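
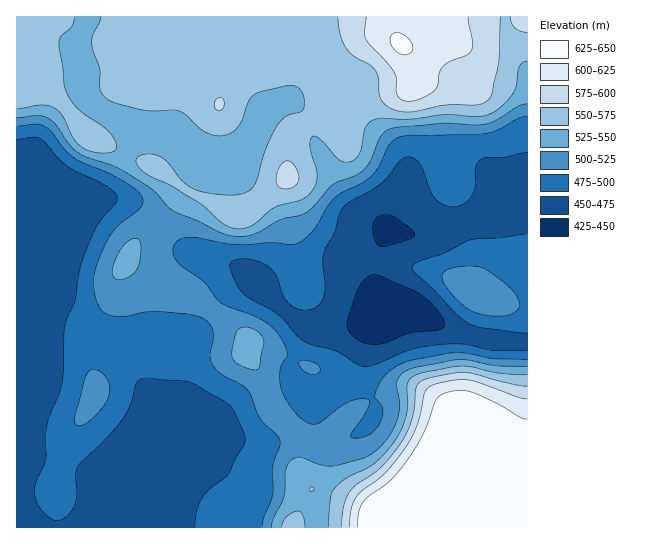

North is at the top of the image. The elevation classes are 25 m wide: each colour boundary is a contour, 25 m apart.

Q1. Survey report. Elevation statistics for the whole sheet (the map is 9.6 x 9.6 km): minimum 435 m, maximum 645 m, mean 520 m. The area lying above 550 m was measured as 28.1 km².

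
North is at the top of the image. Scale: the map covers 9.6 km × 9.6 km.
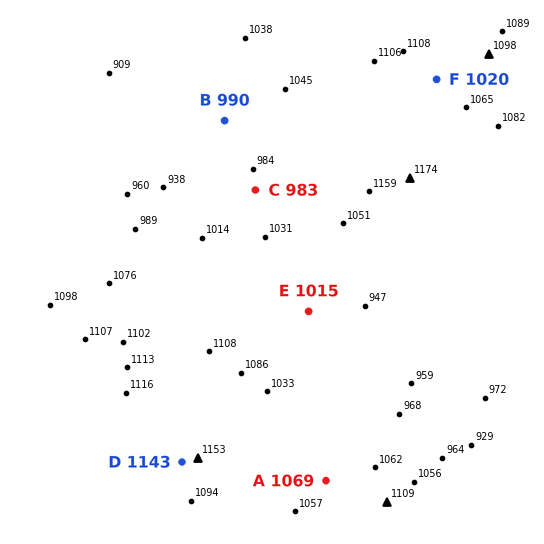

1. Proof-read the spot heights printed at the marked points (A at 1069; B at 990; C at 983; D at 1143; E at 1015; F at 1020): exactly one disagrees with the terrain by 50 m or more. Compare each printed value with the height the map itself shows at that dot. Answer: F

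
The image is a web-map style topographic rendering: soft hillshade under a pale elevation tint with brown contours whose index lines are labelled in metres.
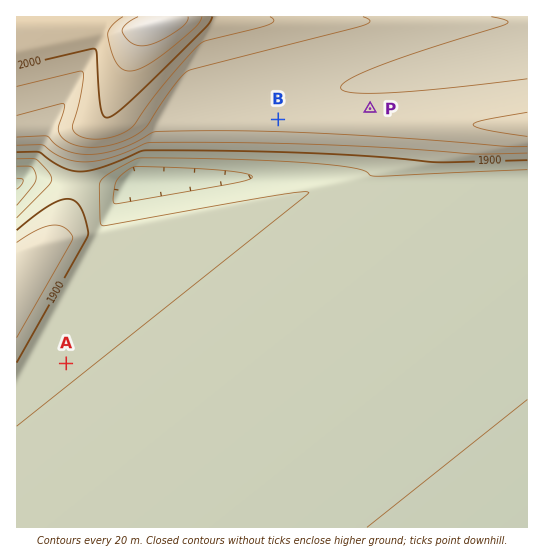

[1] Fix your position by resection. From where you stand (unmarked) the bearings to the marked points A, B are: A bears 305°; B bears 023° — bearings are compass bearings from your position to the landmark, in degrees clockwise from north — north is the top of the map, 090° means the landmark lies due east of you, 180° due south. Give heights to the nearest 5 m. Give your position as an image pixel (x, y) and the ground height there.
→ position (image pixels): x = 150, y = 422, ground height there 1875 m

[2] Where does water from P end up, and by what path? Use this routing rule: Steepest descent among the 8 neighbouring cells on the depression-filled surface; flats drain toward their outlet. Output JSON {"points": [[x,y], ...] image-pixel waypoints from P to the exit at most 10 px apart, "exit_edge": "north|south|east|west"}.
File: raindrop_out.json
{"points": [[370, 109], [370, 98], [370, 87], [379, 81], [390, 78], [401, 75], [411, 74], [422, 71], [433, 69], [443, 67], [454, 65], [465, 62], [475, 61], [486, 58], [497, 55], [507, 54], [518, 51], [527, 50]], "exit_edge": "east"}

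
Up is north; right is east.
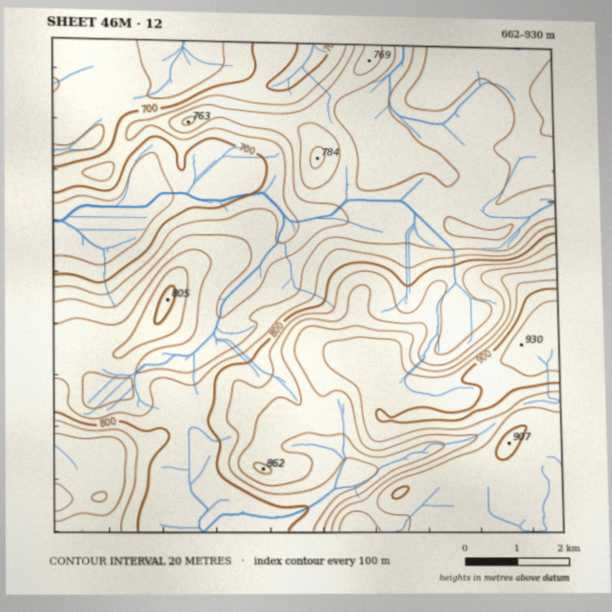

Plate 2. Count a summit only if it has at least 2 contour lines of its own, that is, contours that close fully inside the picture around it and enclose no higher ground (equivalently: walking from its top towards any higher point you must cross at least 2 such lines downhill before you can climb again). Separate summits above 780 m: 2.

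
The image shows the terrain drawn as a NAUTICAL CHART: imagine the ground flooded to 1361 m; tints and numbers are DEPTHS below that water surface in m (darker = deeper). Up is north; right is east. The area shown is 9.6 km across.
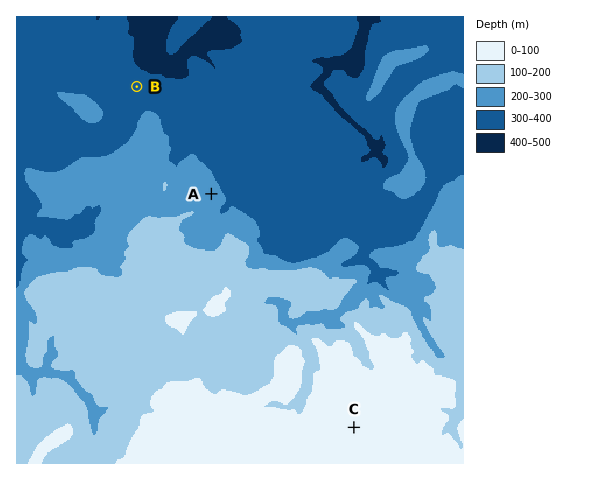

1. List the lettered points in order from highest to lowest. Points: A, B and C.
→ C A B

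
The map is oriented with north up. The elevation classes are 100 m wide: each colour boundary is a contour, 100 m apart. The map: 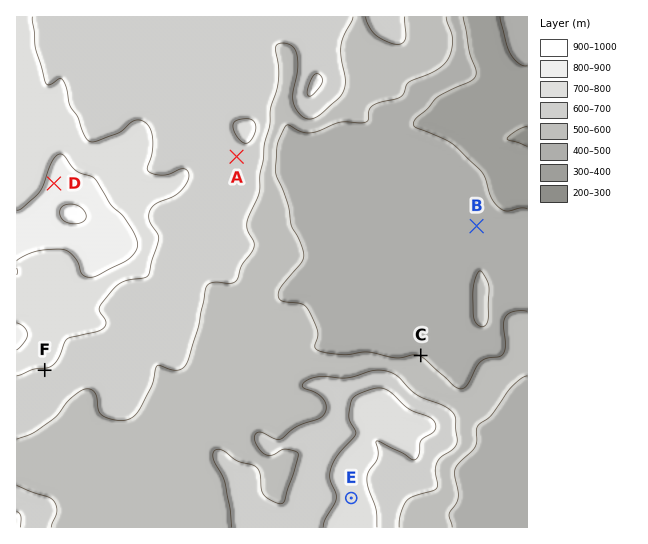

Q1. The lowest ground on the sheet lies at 290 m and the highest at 910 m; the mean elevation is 580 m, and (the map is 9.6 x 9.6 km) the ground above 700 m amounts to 14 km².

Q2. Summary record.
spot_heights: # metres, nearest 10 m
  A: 670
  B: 450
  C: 500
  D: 850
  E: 750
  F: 700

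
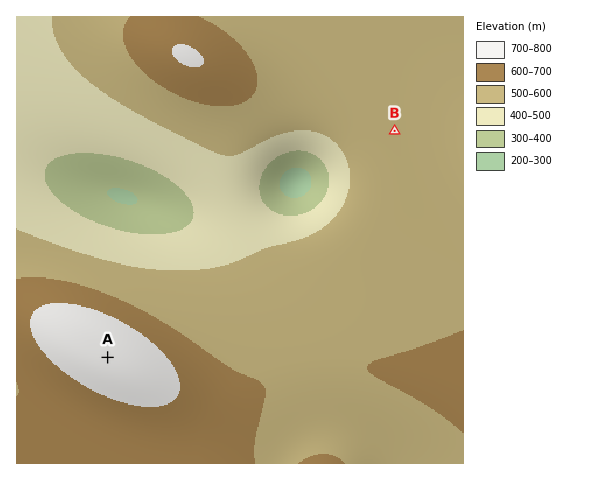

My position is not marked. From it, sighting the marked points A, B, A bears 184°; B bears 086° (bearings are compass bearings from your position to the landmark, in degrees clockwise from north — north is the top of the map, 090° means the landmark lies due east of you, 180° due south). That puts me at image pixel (122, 150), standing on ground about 420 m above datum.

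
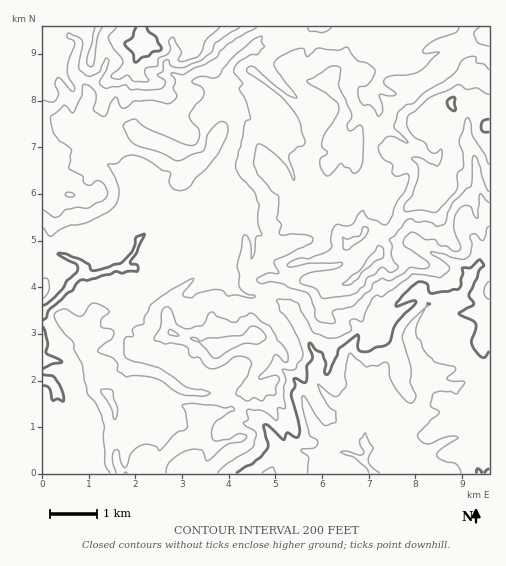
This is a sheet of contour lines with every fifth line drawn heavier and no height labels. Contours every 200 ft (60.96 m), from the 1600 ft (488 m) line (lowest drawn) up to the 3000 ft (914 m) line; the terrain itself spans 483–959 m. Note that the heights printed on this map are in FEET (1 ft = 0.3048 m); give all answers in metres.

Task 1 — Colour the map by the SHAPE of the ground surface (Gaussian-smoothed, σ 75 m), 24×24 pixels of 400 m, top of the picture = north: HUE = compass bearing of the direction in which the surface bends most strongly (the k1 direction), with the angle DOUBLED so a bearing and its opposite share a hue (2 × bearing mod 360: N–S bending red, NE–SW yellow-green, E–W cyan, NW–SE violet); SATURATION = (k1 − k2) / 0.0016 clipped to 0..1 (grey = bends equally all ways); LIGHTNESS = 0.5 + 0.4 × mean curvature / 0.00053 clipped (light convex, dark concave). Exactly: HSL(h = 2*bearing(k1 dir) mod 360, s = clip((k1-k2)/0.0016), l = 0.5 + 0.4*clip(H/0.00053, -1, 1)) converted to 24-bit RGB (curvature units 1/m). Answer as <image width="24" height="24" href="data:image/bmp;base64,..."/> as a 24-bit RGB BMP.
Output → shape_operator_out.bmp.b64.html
<image width="24" height="24" href="data:image/bmp;base64,Qk32BgAAAAAAADYAAAAoAAAAGAAAABgAAAABABgAAAAAAMAGAAATCwAAEwsAAAAAAAAAAAAAb6yYe2O3fIWzUxLdaqzHo3G603ZuOVtMtntgoGI6Y2QqZX80Hkxr5PLXXTWEUnyLh7l1jzSjc7vRYGi/hGanmWFpRXd2ntWooWxsgWePY1h4SttDV5ydua2Kd0HD5KXrVMyetIfX6s3reNDTHhSB59AJXbvwRCJbYsVTTjeDdmg5dlQzurc6JZ5EU8WIoGFOpWike5GdZVR2z7NEaI1aZH5ZTGNfeFBA5rV8GEkkhNUSiQZGzU8Sv/bILQQvetd6RJh2SGKjssLQUHW7p4fA1praYqy1Xp9ce9Fkijxka0hgnd50bI6vkFJtVm92cMjr0eX64X777UeDdyFXZOp1St1bOQC7PMhyx266OnZ2d1AsupMlE2pqisNoj1ubmJ5+nwA1mMpfZ07F2PPjbCisqb/cadzcPiUNTE4RPlol2ZPl1Mn06PbVIwgrAPxd4Ys7NKWZf0eGgEeL0vDOFzJpuZZFZH4+poJvgJL9nCuXqdGDZJJIZk0qU0AYdSccaMtvgSQ9V6AaDykX678vslAAyP4HAg0x8PLILBs/nXdFOYp7zd+eTiVpaJxRmFttoaNVyzcCRK+fldJReHVAo0zJqm3Km6RBSicfW4rJ89juKzqdetBQXpnq2/DeKAFO6ex8EwUu1OGkRLh/JBrDlGOYi5uHYFaDvcaIDhHqc17LqdzNcGuzPWiKVFe0/M73tt//dY/ndbido2jf2OjzNyi/6BhSiBNjzr6OCnHHked/3sejCxQoaq9jl7V+NEKAzYNkD97ui9SotGRucmOpRoGLTkp85fzPJhk3lnZVgbJ0QHpvzZs2llpHNwgy0ZWNtuFnk0QoQplhkrY34GHkCLO4jnbka2Hd286OAKRGCZs0v8KZh2Vpk2p9QH19t8VCi0hkS5ZamW5XhlwvVTESZjojSScgX4Uq4IWHxdCCImRSpqc8HX4SgwJJQFoDBDwe37aW1Ke1B6mqdHgXpbYhrFWbkEGFaYhcnW5zk5dpg2FeTGiZs6b0yUj4ONf9o+P8gI7e+NP13lSu3DBKXjCAGXhHtuvMGFNzS9xEmIsgiA8mTY23wILIH4VkrKBpe4h4bH1tlpJ5Z2x8nJt6M1JtVN/Z5NH6hEzq7A1pH1IO+J3Cmfrxtqj/gZz/bgAVy/k8CEw7hWi5Zpind5V+e4lyqmFYLZJ+poeneYOJk4uGcXKDdJp7Rk17r1QtN1QVKjEVqzu46dX2SdmD9VZEHygLXhMku/XYb4zfVBGIwY80PWFFboVBVHlReoOaR0yTQIYypGt9k4eXk21/Z496ZEKDtXibocujbJm8LsRaYCgt4eWJ7w7e8w6cX4pKqPGCGQwnU+XgpaLkn3vYr7XpdsuyVIGNbV6Gn2+HX4o8OmgypJ55gGGPbEhZa3lFstd1hkZOYpxcR3d2vbBWJENU/M362Nf09sLFDSsvzEcTVaNrjcaWT0Wo2qi/akeAb2B4eW6YxqWxZIqbQ4FYaChBdk9hqOWjQg+erbNzl59ObI5COT+OqU9PDCcd6M6Gynt9zoPpgADPk7WFW4ZMW25DgzkiZWdMaHiEfqabbXyfyZW6UnWNRkrEjofQ0/jhYw+2kXHG15y2r898FTJumGtNNYHNjvGMyj5rydiYOgCfmraFlXWxoFfFr7TgcpPJZoOjfFpRgHs+P5JQu5NyLEpgp++kaBI2R5RRcCcowq904Oq3AA1s3erutQAqqVwFMshfuQxU7qkgpbJXaD0qZlAjcp8fXzsvhUBdacl1itHESFOKy6qgLkh6qE8lX7phTC1Vidaq14CXJ9YfRg6zghxC13bcr9+6kUtpEgegzenWr50sR88mGBqJ3HlTzFE0I2EzyclAV3dJXnRjYI9WVzphkdeOdShbb8SdjFU4QnAsse2PdziCLnKEcMvR9cXrv5zYK4TTXsd3wLTtkN73DgQv835RmWYZYbp7sfXUL2KagFmiak90Y06WkEQZVujNkCo5ZYWyreixezc8L2FJoFRII4wnGHkf0luO7ovfVMDDm0BBeACb/umTBpH/7qv7n/theAgAs0gAECsIMIVFKh/bzvn9lBSau+XTYmq41LCoaGDGkY7IOaqrTJiTs1SYP205wJBKSKWKg4a1AhW0/u/NFQUuuc1N89jZF2b//Jn/19z0LIp9CS8TY18YMMt04K6fNXquvXCypUxFfn9WfVFtiE2SR7ZaPa1OhrAtZiwNdphedCxXu+o+FmiqQLC+28+IuSlsHcfL7q+1oXveb4fdELOzvkEogooSsGcOC34Zxr1Tgkd2g2tvYXpjXoNWi6VPeDqV5rHV"/>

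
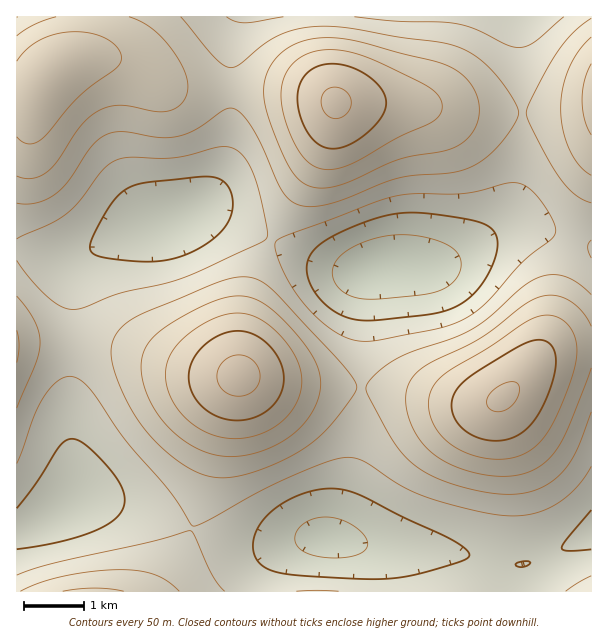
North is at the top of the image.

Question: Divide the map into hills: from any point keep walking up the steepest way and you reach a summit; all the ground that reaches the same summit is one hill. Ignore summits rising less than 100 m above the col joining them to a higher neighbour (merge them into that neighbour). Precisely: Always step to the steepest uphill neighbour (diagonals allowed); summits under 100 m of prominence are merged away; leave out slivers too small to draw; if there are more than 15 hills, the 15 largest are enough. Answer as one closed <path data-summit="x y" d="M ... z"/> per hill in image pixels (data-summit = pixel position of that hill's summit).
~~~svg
<path data-summit="239 375" d="M213 212l-21 0-16 6-26 5-24 9-39 21-19 6-17-1-27-8-8 1 0 277 7 1 9-3 45-26 27 0 33 8 63 24 42 12 33 0 28-4-22 10-17 16-6 12-1 14 334 0 0-58-46 24-24 7-18-1-56-12-63-4-53-9 5-8 7-24 13-60 6-69 4-88 2-14 5-6-25 1-27-7-34-16-57-30z"/><path data-summit="503 398" d="M534 228l-21 0-10 2-65 35-51 1-13 4-4 3-4 17-4 88-6 69-13 60-11 33 52 8 63 4 56 12 18 1 24-7 43-22 4-3 0-287-29-11z"/><path data-summit="336 102" d="M518 16l-279 0-5 14-4 24 0 75-6 36-13 29-14 14-10 5 26-1 9 4 84 42 42 13 18 0 21-5 42 0 26-8 42-30 9-12 8-16 6-33 3-44-1-61z"/><path data-summit="48 75" d="M237 16l-221 1 1 233 45 9 13-1 62-30 46-12 14-8 14-14 11-20 7-31 1-89z"/><path data-summit="92 591" d="M104 500l-27 0-45 26-16 4 1 62 238 0 3-14 6-12 17-16 23-10-7 0-22 4-33 0-42-12-63-24z"/><path data-summit="591 95" d="M591 16l-73 1 5 106-6 65-11 28-29 28 30-15 27-1 58 17z"/>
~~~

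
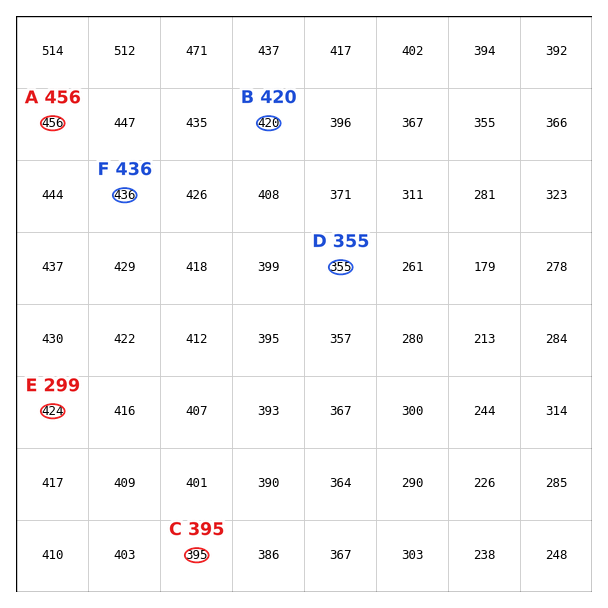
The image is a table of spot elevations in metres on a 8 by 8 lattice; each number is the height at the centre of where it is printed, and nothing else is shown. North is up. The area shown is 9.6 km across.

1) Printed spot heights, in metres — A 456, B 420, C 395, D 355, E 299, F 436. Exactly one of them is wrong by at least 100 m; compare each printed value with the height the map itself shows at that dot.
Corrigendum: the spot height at E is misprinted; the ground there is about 424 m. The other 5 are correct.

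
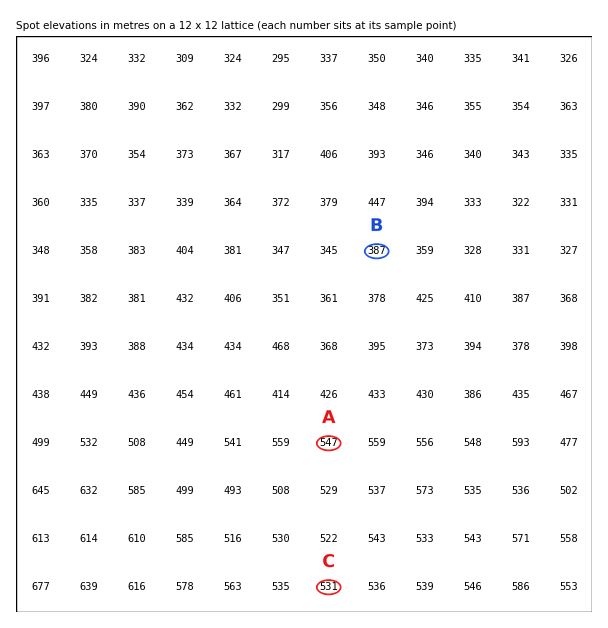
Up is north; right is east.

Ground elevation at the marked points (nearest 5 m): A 545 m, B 385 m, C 530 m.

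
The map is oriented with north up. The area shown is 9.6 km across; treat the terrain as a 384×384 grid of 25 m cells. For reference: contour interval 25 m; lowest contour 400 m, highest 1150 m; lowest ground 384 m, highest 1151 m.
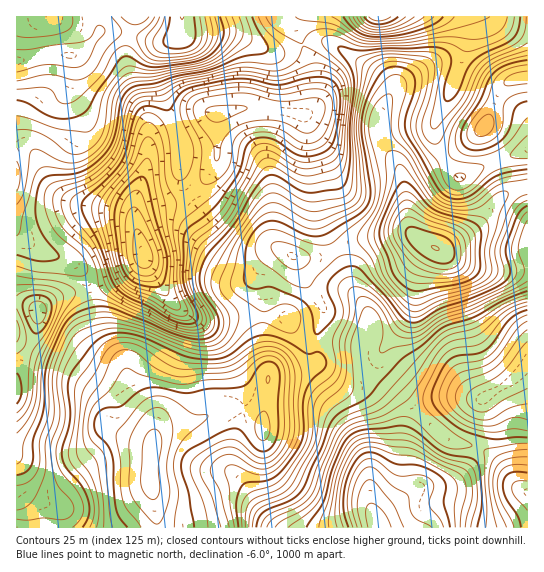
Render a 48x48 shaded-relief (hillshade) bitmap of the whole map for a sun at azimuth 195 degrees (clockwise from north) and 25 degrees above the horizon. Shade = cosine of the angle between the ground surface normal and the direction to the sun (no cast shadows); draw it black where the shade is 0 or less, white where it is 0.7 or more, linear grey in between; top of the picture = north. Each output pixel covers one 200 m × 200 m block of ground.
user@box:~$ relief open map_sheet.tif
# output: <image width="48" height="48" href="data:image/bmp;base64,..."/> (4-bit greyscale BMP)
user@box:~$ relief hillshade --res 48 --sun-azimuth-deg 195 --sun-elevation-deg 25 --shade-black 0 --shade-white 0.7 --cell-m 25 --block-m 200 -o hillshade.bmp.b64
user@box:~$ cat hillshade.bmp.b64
<image width="48" height="48" href="data:image/bmp;base64,Qk32BAAAAAAAAHYAAAAoAAAAMAAAADAAAAABAAQAAAAAAIAEAAATCwAAEwsAABAAAAAAAAAAAAAAABEREQAiIiIAMzMzAERERABVVVUAZmZmAHd3dwCIiIgAmZmZAKqqqgC7u7sAzMzMAN3d3QDu7u4A////AGd4iImru6qZiId3m8y7qHZ5qqq7upmru3iImZqru6qZiId4rMzLqHeKqqqrqZmru4iZqruqu6mZiHeKvdzLqHiau6maqZq7uoiaq8uqqqmIh3iazMu6mImau6qZqqq7qXiavMuqqpiHd3ibzMupmJmru7u7u7uph4iazLqqqZiIiZms3cuqmZq8zLzN3cuXZpmqu7u6qZmZqrvN3LuqqarMzMzu7cqGZpqqmru6qZmaq7zMy6qqmavd3M3ty6l2VYmZmau5mZiZqrvLupmZmbze3d3bl2ZmZYiJmaqZiIiJmqq6mYiIir3t3MyoZURWdniZqpmIiIiImZmpmId4mrzcy7qGVVZnd4iaqpiIiHd3iImZmYd4mru7u6mHZ3iHd5mrupiIiHZnd4iImYiJq6qqqqmYiZmYiKqqqYiJiHZmZmZ4mYiKu6mZqqqpmrupmKqZmIiZiHZmVVVniHeJqpiaqqqqq7y6mamIiIiIh3ZlRERmZlZ4mIiaqqqqu8y7qamIiIiHZlVDM0VmVEV4mHiZqru7vMy6qZh3iIdlRDIRE1d3ZUaJmImZm8zLzMu6qnd3d3ZUMhAAFHiId2eJmZmZrN3M3cu6q2eIdmVDIQACabqpmImaqpmavd3d7tzLzHmphmVCERFIzdy6qqq6mYis3d3d7u3d3azLqHZCESSM7ty7qru6mIm97tzd7u7u7s3cuphSEjas3Lqqqru6mZrO7dze7u7d3c3cy6hTNFirupmaqruqqqvN3Mze7cu6qsy7qoZEVomqmYiZq7uqqrvMzMzdy6mIiLqpmGVFeKu6mIiZqqmIiau8zMzLqYd3d6mYdlVWibzKh3eJmYdmeJq7zMuYd3iIiJmHZlVniry5h2Z3iHZVZ4iau6h1VWeZmZiHZmZnmrupd2Znd2ZWZmd4mYZDM1eJmZmHd4iIm7uph3d3dmZmZmZ3iHUyIkaJq6mImZmaq7upiHd3d2ZmZmaIh2UyI0aJq5mau7u7u7u6mId3d2ZmZniamGVDRFZnmomr3dzLu6q6mId3d2VWZ4m7qHVFaHZlZ4m83dzLu6qqmIiIh1VVZoq7qXVXmql2VYm7zMy7qqqqmJmZhlRVVoq7qGVXq8yodpq7u7u6maqpiJmYdVVVZ5u7l1Roq8zLqaq7uqqpiauod4iHZVVneJu6l2Vomry7qru7u6mYiruod4h2VVZ4iZqqmHeIiJmpmru7u6mImsuoeJmHd3iZmZmZmImYh3iJmru6qqmIrNypmqqpqqqqqqmIiZmZh3eJqruqqqqave27zczMzdzLvLqIiZmZiHiau7u6qqqrzu7e/+7u7u3d3cuYiIiJmYiJq7u7u7qrzv//////7t3N3duYd2d4mYd3eKqruqqqzf////7t3Lu7zdqGVEVniYZURYiZmZmrzN3u7czMupmazKdDISNGeHZURXd3eImquqq7uqqqmHeJqWMQABI0Z3dlZ4h3iJmZiIiZmIiIdneIdUIAASNEZ3d3iJiIiZmHdniZh3d3ZniHZEIQEjRFZ4iImQ=="/>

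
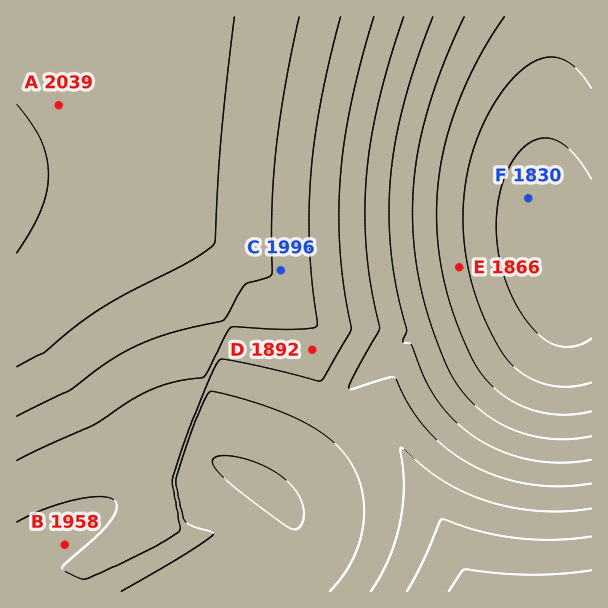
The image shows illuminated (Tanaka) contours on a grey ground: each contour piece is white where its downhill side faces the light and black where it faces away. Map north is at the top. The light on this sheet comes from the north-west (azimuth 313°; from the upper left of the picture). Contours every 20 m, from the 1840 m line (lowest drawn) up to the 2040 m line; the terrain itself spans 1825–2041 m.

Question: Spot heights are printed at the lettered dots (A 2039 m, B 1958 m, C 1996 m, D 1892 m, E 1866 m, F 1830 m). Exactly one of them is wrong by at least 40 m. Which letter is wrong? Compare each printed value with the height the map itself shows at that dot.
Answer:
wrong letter D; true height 1972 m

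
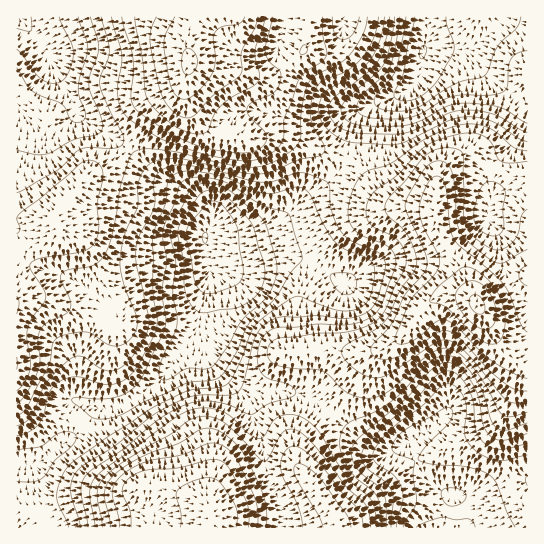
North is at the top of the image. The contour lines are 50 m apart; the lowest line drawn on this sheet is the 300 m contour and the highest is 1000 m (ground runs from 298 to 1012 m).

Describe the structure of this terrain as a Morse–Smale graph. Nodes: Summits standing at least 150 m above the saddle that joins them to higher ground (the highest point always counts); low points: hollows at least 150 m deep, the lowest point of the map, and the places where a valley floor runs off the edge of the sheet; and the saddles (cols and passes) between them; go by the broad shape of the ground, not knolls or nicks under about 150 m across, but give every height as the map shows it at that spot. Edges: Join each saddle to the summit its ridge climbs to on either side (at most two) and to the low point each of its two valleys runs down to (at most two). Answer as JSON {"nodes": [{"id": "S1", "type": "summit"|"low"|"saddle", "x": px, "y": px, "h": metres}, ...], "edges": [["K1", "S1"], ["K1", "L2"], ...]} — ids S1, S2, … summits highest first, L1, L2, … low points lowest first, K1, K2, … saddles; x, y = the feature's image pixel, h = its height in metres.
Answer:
{"nodes": [
{"id": "S1", "type": "summit", "x": 477, "y": 305, "h": 1012},
{"id": "S2", "type": "summit", "x": 190, "y": 63, "h": 1008},
{"id": "S3", "type": "summit", "x": 211, "y": 517, "h": 988},
{"id": "L1", "type": "low", "x": 423, "y": 51, "h": 298},
{"id": "L2", "type": "low", "x": 205, "y": 238, "h": 299},
{"id": "L3", "type": "low", "x": 431, "y": 527, "h": 388},
{"id": "L4", "type": "low", "x": 17, "y": 17, "h": 484},
{"id": "K1", "type": "saddle", "x": 194, "y": 21, "h": 983},
{"id": "K2", "type": "saddle", "x": 127, "y": 149, "h": 703},
{"id": "K3", "type": "saddle", "x": 327, "y": 410, "h": 669},
{"id": "K4", "type": "saddle", "x": 347, "y": 158, "h": 625},
{"id": "K5", "type": "saddle", "x": 83, "y": 425, "h": 505}],
"edges": [["K1", "S2"], ["K1", "L1"], ["K1", "L4"], ["K2", "S2"], ["K2", "L2"], ["K2", "L4"], ["K3", "S1"], ["K3", "S3"], ["K3", "L2"], ["K3", "L3"], ["K4", "S1"], ["K4", "S2"], ["K4", "L1"], ["K4", "L2"], ["K5", "S2"], ["K5", "S3"], ["K5", "L2"]]}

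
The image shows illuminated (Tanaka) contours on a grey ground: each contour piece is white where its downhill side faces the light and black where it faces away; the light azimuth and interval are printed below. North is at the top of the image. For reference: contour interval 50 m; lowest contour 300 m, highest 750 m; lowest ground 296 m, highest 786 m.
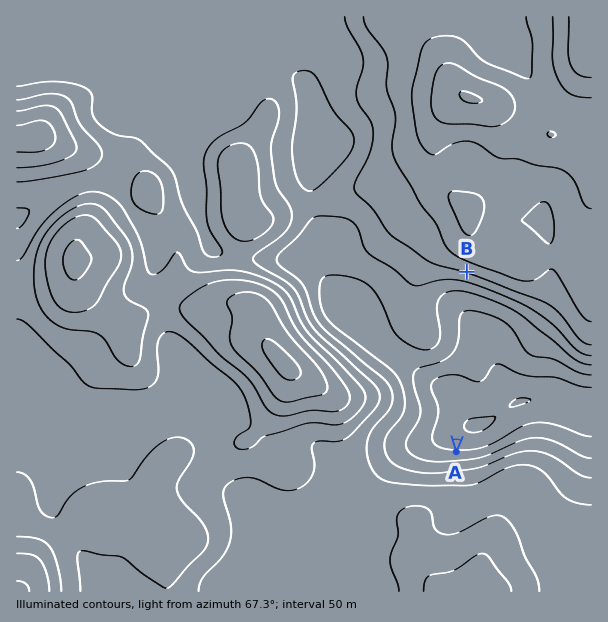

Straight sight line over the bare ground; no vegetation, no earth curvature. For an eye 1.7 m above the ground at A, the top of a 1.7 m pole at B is visible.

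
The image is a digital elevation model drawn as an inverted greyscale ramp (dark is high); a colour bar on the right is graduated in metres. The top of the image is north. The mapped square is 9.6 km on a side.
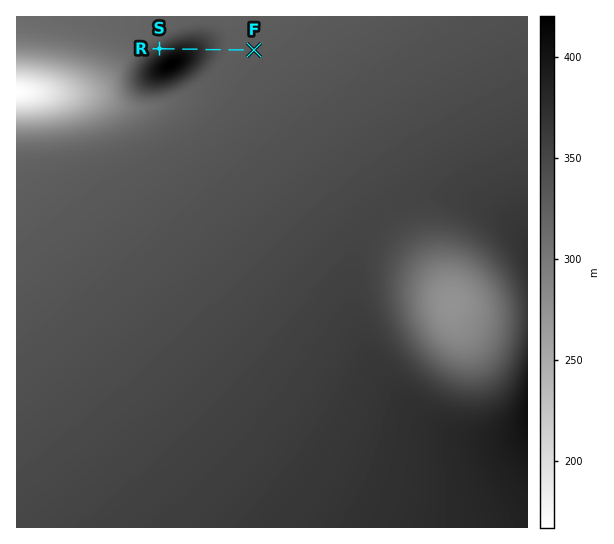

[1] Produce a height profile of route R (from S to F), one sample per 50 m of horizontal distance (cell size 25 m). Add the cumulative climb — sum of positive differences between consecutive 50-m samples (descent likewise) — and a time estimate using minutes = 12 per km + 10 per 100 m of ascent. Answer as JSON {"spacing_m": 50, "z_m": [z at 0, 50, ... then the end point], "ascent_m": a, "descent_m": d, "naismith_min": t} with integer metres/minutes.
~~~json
{"spacing_m": 50, "z_m": [358, 365, 371, 377, 382, 387, 390, 393, 395, 395, 394, 393, 390, 386, 382, 377, 371, 365, 359, 353, 347, 342, 337, 334, 331, 329, 328, 328, 328, 328, 328, 328, 329, 329, 329, 329, 329], "ascent_m": 38, "descent_m": 67, "naismith_min": 25}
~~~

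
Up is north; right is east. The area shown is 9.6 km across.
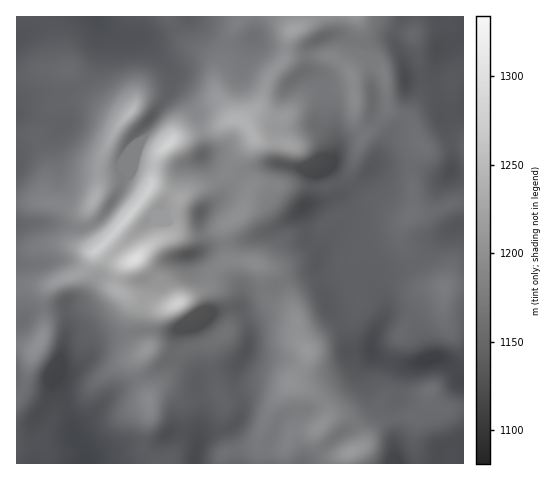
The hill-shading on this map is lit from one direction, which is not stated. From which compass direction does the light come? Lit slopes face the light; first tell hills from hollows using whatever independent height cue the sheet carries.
NW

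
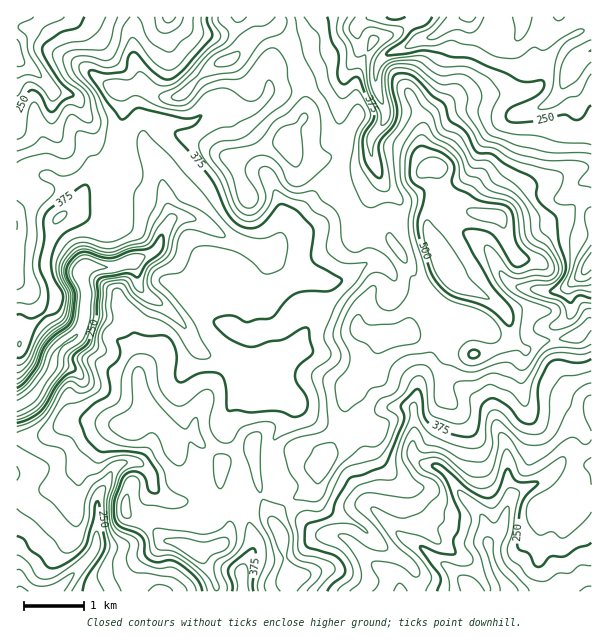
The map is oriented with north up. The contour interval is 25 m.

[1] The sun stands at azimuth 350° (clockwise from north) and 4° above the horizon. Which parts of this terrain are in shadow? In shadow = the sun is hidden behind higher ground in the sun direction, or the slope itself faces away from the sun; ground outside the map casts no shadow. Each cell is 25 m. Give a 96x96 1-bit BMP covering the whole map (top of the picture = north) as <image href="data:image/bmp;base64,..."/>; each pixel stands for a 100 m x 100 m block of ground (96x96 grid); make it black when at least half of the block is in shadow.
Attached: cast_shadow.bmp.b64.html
<image width="96" height="96" href="data:image/bmp;base64,Qk2+BAAAAAAAAD4AAAAoAAAAYAAAAGAAAAABAAEAAAAAAIAEAAATCwAAEwsAAAIAAAAAAAAA////AAAAAAD/wB//vgf/4Z5/////4B//vgH/w57/////8D///gB/j4H////n8D///gAMH4P/+//j+D///gAAP4f/+P/x+H///gAA/w//+H/w/H/8/wwP/B+/+H8Afv3wPw5/+f9/+D4APvwABub/8/x/+A4AH/wAAOD/x/B/+AwAPvwAAMH/j+D/+AAAHvgAAAP///z//AAAHmAAAAP///3//AAADgAAAAP//////0AAHgAAAAP//////+AAHwAwAAD//////+AAHwBwAAA///////AAH4IAAAA//4P///AAD4YAAAB//5////8AD88AAAD///////8AD/+AAAAf//////9+D/+AAAAH////////H/4AAAAD////////n/4AAAAB//////8Pn/4AAAAAf/////8Dw/4AAAAAD/////8Dw/wAAAAAB/////8AAAAAAAAAA/////9wAAAAAAAAAf////94AAAAAAAAB//////4AAAAAAAAH/uf///8AAAAAAAAH/gf///8AAAAAAAAH/g////+AAAAAAAAH/h/////AAAAAAAAHfh/////wAAAAAAAAfj/////+AAAAAAAA/3/////8AAAAAAAA/3/////4AAAAAAAA/z/////wAAAAAAAB/gH9///4AAAAAAAA/gAc/8/8QAAAAAEA/BgAP8/8AAAAAYAAED/wAMf+AAAAAcAAAD/4MAP+AAMAAOAAAH/4+AH/AA8AAPAAAH/w+AD/AB4AADAAAP/geAB/ADwAAAAAAP/AAAB/AHgAAAAAAP+D/AAfAPAAAAAAAf4H/AA/h+AAMAAAAfAP/gA/hwAAOAAAAcAf/wB//wAAeAPgAYA//4B//wAAeAfwwQB//8D//4AA/A//wAB/w8D//8AA/CP/wAD4AcD//+AB/HB/gAHwAcD//+AD/fAfAAHgAMD//+AH//AAAAPgAMD/D+AP//gAAAfgAAD8AfA///gAAA/gAABwAP////wAAA/gAEAAAP////4AAAeAAEAAAP////8AAAAAAOAAAH+f//4ACAAAAPAAAB4cH/gAHAAAAEAAAAA8D/gAPgAAGAAAAAG8D/gAPwAAAAAAAAP8H/gAH+AAAwAAAAf8PjgAA/AAAcAAAA/8fwAAACAAAAAAAB/4/4AMAAAAAAAAAD/AfwAcAAAAAAAAAH8AHgAcAAAAAAAAAf8AAAA8AAAAAAAAD/+AAAA8AAAAAAAAD/+AAAA+AAAAAAAAH//uAAAeAAAAAAAD////gAAeAAAAAAAH////wAAEAAAfAAAH////wAAAAAAf4AAP////4AAAAAAf8AB//4f/4AAAAAAD8AD//gH/8AAAAAAAcAH/AAD/8AAEAAAAEAP+AAB/+AAGAAAADAf4AAA//AAOAAAADgeAAAAf/AAOAAAADw8AAAAD/gAPAAAAD4wAAAAA/gAH4AAAD8AAAAAAfgAH+AAAB+AAAAAAPgAD/wAAA/AAAAAYHgAA/4AAAeAAAAA4BgDgH8AAAAAAAAA4AADgD8AAAAAAAAAAAADwA+AAAA="/>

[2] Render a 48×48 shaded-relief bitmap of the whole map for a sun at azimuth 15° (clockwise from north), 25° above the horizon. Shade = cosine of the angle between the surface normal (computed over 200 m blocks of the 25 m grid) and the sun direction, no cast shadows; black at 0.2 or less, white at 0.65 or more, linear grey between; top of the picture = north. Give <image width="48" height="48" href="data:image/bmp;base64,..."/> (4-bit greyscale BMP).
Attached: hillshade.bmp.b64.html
<image width="48" height="48" href="data:image/bmp;base64,Qk32BAAAAAAAAHYAAAAoAAAAMAAAADAAAAABAAQAAAAAAIAEAAATCwAAEwsAABAAAAAAAAAAAAAAABEREQAiIiIAMzMzAERERABVVVUAZmZmAHd3dwCIiIgAmZmZAKqqqgC7u7sAzMzMAN3d3QDu7u4A////AEMieXZmZCMRe5Z3d2VEaIdWiZZZczRmZkQzWIZmQiIBeXZ4eZh3iHZYqXR5Y0VlZkRUNph2MQADZEZ3jNu7p1WLpkaZQ1ZlVUVmRIdVQhJYdVZke8zLdGm6VHmnZVZlVlZmZmQRJXm7qXZEmpmXVqqFV4iGd1ZmZlZmZ2IASKqpmZZHuWRVe6dVd3h1Z2ZnZmZmZ2MliZmIeJZqlkNYqnVWd5lkV2d3d2ZmZ2Vompd3eIaJhkV3dlVWaKcjVoiHd3d2Z0WJmWZnd3Z4hlVmVEVoioIUVWmYiHd3ZkSct1Z3d3eIdmZVQ0abyzE1ZDZ4iGZnZkNpdFZ3eHeIZndkRFi6hANWZERXd1VVZUISJFd3moeId4l1VVeWICRXZEVGZXZUVUMhNWh4qoiImqqHZmZkITRYYzRVZsuGVmVWZomJmZqpq7mHd4dUIjV4QjVmaO2oeIiZd5qYiJq6mpdneKl1M0aGM0eHeZu5mqqYeaqZiJmZiHZnd4dlRXh1NGiHiBeqvKh3iqmZmIiId1VndlVVV4dURGiHdQOM2mZ3iZiaqIiHdmaIdmZkV2Q0RFd2VCJ6pUeImYiaqYd3d4mYdndUVUIjRFVlRENXiIiJqYiph3Z3eIh2Z2VEVlVVRWQyInUUnJZ5qZqmZmd2d3ZVZ2VFZ4mpZodDI5YQSXeImrt1Z3d3ZnZmeIh4iImoZ5mIhqhAKHd4q8lWeIiIdmeIiaqZh3dkR4d6uLp1aGV63JRYiJmYh3iJmZqZhlMieqqru6l5uVWd1zV4iIiImZmaqYmIYxJHzczMzoZs6Wv+k1iId3iImZiJqZl3MUeLyGVYznV7t4z9mamHd3iIiHZmiqdmJImrchE2nGaHMhFGe7iIiJmId2VUV2V1N5mpM2i6d2d2EAAAF5eJqph3d3ZlVUZzSZmWSM3bdXZlMBQxJHirqFRXd3dmZmhzephkWcy5h2ZmVWd3dWmpYxFGZlZmiIhmiXZEeqqYiFeJd4iIdlVUQhJGVERXiZl3h3Z5vLqph1eamIiId1NEQzVmMkVYmalmd4rN7sqZl3d4mYiHd2VmQ1mWIkZ4mqczZ6zN7bmIiYd4mYh3h2ZlM3mENFaIm4Q0Z5zLy6qYiZmamYd3h2ZTJHdTRneIq2RXirzczMy7qbqqmJh4hmVEaJhUV4iImVZ5vtzd3czMy6mpeJh4dmZom7mHiIiYiJia3uzO3Luqu4ipipd3dmeJqqqZqHiZdbqazNzMy7qpmYiqq3VmVERYmZmaqYmZh6h5u7upmZqpmIq7uDNFQyI2d3eKmaqZraRZy6mIdneamJy4YhNmV4hURFZ4iKqqznN73KmYh3Z6qLxyEDm5m9ylIkZ3Z5mqy3fO7cu6qZiJqacyNq3JvLu4U0Z2aJmayJ3/3MzLqpmXmWRGnNuZu6mrqXZmaJmZt43/3Ly6qpmWaUWJvLmJuqmaupdVaJmrp1esy7upiZiXVViaqph5qqmHZ5l2eZmqmqhlebuneJiZdXiqqYiJmbp1NaqXeZmZndxyOLuXeJiZhw=="/>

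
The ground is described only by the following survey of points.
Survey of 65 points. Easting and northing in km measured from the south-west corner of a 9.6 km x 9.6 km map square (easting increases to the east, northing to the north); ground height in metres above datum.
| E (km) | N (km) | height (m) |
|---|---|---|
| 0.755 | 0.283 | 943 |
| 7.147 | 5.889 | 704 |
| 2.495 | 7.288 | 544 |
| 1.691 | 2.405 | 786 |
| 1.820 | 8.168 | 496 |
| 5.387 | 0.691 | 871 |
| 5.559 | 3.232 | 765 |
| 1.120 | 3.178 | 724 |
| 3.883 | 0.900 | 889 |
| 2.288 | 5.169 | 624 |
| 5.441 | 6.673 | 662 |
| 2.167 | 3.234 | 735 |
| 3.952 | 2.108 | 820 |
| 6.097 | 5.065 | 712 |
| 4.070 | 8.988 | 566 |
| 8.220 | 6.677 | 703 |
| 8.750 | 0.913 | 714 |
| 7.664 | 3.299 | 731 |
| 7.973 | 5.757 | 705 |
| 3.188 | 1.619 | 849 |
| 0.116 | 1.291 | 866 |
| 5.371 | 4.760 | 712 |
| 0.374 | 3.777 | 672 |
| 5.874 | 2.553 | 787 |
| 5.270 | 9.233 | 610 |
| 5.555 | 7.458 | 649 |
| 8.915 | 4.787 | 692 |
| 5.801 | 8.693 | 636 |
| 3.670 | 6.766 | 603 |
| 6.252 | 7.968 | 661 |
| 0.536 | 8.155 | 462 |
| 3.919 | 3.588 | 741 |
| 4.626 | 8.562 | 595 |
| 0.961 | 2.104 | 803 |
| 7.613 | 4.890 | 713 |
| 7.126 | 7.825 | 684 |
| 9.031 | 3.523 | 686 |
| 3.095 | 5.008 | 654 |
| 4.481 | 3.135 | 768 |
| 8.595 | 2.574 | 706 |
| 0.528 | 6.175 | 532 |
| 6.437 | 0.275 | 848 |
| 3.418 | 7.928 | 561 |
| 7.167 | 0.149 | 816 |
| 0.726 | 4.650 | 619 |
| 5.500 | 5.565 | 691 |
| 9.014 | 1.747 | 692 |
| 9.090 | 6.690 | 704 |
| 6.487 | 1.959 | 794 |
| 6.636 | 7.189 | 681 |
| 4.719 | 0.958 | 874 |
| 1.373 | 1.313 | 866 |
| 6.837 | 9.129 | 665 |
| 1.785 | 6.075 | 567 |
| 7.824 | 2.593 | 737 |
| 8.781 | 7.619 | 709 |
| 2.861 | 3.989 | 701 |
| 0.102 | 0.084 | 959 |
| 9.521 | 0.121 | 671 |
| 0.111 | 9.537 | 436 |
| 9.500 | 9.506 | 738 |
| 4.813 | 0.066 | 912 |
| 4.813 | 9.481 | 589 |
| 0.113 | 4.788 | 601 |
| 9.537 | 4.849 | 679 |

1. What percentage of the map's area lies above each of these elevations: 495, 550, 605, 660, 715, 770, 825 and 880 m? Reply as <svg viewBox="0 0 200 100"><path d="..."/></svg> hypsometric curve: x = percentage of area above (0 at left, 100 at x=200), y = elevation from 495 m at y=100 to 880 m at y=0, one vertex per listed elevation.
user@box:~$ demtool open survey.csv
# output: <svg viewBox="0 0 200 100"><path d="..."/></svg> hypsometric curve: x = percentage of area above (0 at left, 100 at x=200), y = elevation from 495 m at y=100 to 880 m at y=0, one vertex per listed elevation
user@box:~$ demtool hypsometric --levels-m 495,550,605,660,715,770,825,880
<svg viewBox="0 0 200 100"><path d="M190 100l-13-14-16-15-22-14-60-14-33-14-19-15-15-14"/></svg>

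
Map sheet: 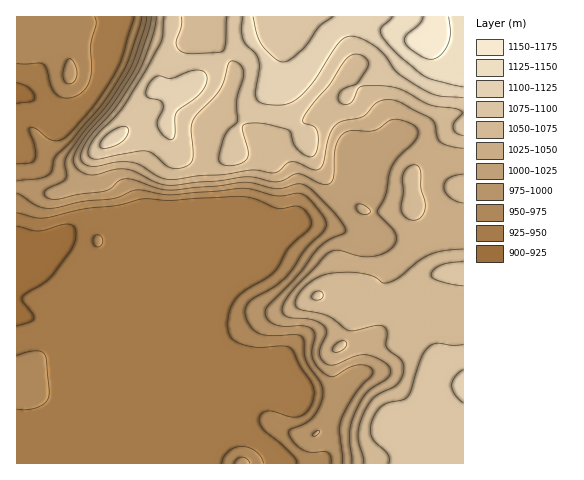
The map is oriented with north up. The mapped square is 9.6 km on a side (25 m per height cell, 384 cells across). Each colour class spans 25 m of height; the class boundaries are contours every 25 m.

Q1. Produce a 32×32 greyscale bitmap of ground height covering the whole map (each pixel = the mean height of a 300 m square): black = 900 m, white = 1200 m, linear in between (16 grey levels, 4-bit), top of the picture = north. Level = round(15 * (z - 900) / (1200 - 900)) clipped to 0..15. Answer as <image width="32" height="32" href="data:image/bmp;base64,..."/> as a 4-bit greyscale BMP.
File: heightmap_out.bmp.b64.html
<image width="32" height="32" href="data:image/bmp;base64,Qk12AgAAAAAAAHYAAAAoAAAAIAAAACAAAAABAAQAAAAAAAACAAATCwAAEwsAABAAAAAAAAAAAAAAABEREQAiIiIAMzMzAERERABVVVUAZmZmAHd3dwCIiIgAmZmZAKqqqgC7u7sAzMzMAN3d3QDu7u4A////ACIiIiIiIiIjMiIzRXiZmZkiIiIiIiIiIiIjRUZ5mZmZIiIiIiIiIiIiNEVWeZmZmSIiIiIiIiIiIjI0VXmZmZozIiIiIiIiIiIiI0VomZmqMyIiIiIiIiIiIiNEVniaqjMiIiIiIiIiIiIkVVVnmaozIiIiIiIiIiIiNnZmeImZIiIiIiIiIiIzM0Z3d4iJmSIiIiIiIiIjNERFd3eIiIgRIiIiIiIiI0VWZ4iIiIiIEiIiIiIiIiJEV4iIiIiIiBEiIiIiIiIiI0Z4iIiIiIgBEiIiIiIiIiI0Z4iHd4mZABEiIiIiIiIiI0Z3d3d4iQABIiIiIiIiIiI1ZmZnd3cRERIiIiIiIiIiI1VVZ3d3IiIiIiIiIiIiIiNFZmeHdzREMzIiIiIiIjM0VmZ3h3dEVVVURFVEQzRURWZmZ4d4REVmZVeId3dndmdmZmeHeCNFeId4mZiZiIeIdmZnd3cjNHmpmZqYmZiImXZmZnd3IyJIqqqqmJmYiZl2ZmZniSIiJYqqqpiJmZmZh3dmd4kiIiNYqqqpiZqqmZmHd4iZESMyNpqqqpmau6mZmIiaqyI0MiSKqqqZmru6mZmaq7wiNDIjaamqmZqqu5mZq8zMMzQyIliZmZmqqqupmbzd3EMzMyJHmYiJqpmqqqu83dwzMzMiNpmIiaqZmqq7vM3c"/>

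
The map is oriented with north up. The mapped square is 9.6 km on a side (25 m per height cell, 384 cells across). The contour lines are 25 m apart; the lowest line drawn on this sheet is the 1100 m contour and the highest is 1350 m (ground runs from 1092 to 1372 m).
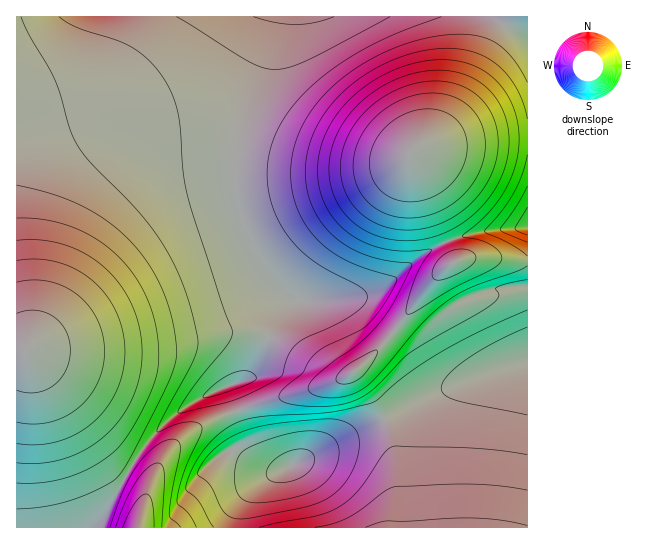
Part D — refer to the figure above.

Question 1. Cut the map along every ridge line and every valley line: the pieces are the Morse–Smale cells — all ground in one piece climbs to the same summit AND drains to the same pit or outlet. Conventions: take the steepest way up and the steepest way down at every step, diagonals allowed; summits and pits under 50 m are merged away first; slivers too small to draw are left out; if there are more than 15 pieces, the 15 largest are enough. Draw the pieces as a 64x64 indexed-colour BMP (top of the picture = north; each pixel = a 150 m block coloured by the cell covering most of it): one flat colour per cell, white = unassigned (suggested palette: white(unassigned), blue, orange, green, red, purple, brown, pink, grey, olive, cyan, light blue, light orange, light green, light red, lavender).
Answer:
<image width="64" height="64" href="data:image/bmp;base64,Qk12CAAAAAAAAHYAAAAoAAAAQAAAAEAAAAABAAQAAAAAAAAIAAATCwAAEwsAABAAAAAAAAAA////ALR3HwAOf/8ALKAsACgn1gC9Z5QAS1aMAMJ34wB/f38AIr28AM++FwDox64AeLv/AIrfmACWmP8A1bDFAFVVVVVVd3d3d3d3d3dzMzMzMzMzMzMzMzMzMzMzMzMzVVVVVVVXd3d3d3d3d3MzMzMzMzMzMzMzMzMzMzMzMzNVVVVVVVV3d3d3d3d3dzMzMzMzMzMzMzMzMzMzMzMzM1VVVVVVVXd3d3d3d3d3MzMzMzMzMzMzMzMzMzMzMzMzVVVVVVVVV3d3d3d3d3dzMzMzMzMzMzMzMzMzMzMzMzNVVVVVVVVXd5d3d3d3d3czMzMzMzMzMzMzMzMzMzMzM1VVVVVVVVV5l3d3d3d3d3czMzMzMzMzMzMzMzMzMzMzVVVVVVVVUZmZd3d3d3d3d0QzMzMzMzMzMzMzMzMzMzNVVVVVVVURGZl3d3d3d3dEREQzMzMzMzMzMzMzMzMzM1VVVVVVURERmZd3d3d3d0REREQzMzMzMzMzMzMzMzMzVVVVVVURERGZmXd3d3d0REREREQzMzMzMzMzMzMzMzNVVVVVVRERERmZl3d3d3REREREREQzMzMzMzMzMzMzM1VVVVVREREREZmZl3d3REREREREREQzMzMzMzMzMzMzVVVVVRERERERGZmZl3dEREREREREREQzMzMzMzMzMzNVVVVVERERERERmZmZl0REREREREREREQzMzMzMzMzM1VVVVERERERERERmZmSIkREREREREREREQzMzMzMzMzVVVVERERERERERERmZIiIiJEREREREREREQzMzMzMzNVVVERERERERERERERkiIiIiIkREREREREREQzMzMzM1VVEREREREREREREREREiIiIiIiRERERERERERDMzMzVVERERERERERERERERERIiIiIiIiREREREREREREMzNVEREREREREREREREREREiIiIiIiIkREREREREREREQ1ERERERERERERERERERERIiIiIiIiJEREREREREREREEREREREREREREREREREREiIiIiIiIiREREREREREREQRERERERERERERERERERERIiIiIiIiIkRERERERERERBEREREREREREREREREREREiIiIiIiIiJEREREREREREERERERERERERERERERERESIiIiIiIiIiREREREREREQREREREREREREREREREREREiIiIiIiIiIkRERERERERBERERERERERERERERERERESIiIiIiIiIiREREREREREERERERERERERERERERERERESIiIiIiIiIkREREREREQRERERERERERERERERERERESIiIiIiIiIiJERERERERBERERERERERERERERERERESIiIiIiIiIiIiREREREREERERERERERERERERERERESIiIiIiIiIiIiIkREREREQRERERERERERERERERERESIiIiIiIiIiIiIiJERERERBERERERERERERERERERESIiIiIiIiIiIiIiIiRERERGERERERERERERERERERERIiIiIiIiIiIiIiIiZmZmZmYRERERERERERERERERERIiIiIiIiIiIiIiIiJmZmZmZhEREREREREREREREREREiIiIiIiIiIiIiIiImZmZmZmERERERERERERERERERESIiIiIiIiIiIiIiImZmZmZmYRERERERERERERERERESIiIiIiIiIiIiIiIiZmZmZmZhERERERERERERERERERIiIiIiIiIiIiIiIiZmZmZmZmEREREREREREREREREREiIiIiIiIiIiIiIiJmZmZmZmYRERERERERERERERERESIiIiIiIiIiIiIiImZmZmZmZhERERERERERERERERERIiIiIiIiIiIiIiImZmZmZmZmEREREREREREREREREREiIiIiIiIiIiIiIiZmZmZmZmYRERERERERERERERERESIiIiIiIiIiIiIiZmZmZmZmZhERERERERERERERERERIiIiIiIiIiIiIiJmZmZmZmZmEREREREREREREREREREiIiIiIiIiIiIiJmZmZmZmZmYRERERERERERERERERESIiIiIiIiIiIiIiZmZmZmZmZhERERERERERERERERERIiIiIiIiIiIiIiIiiIiGZmZmEREREREREREREREREREiIiIiIiIiIiIiIiIoiIiIiIgRERERERERERERERERESIiIiIiIiIiIiIiIiKIiIiIiBEREREREREREREREREREiIiIiIiIiIiIiIiIoiIiIiIERERERERERERERERERESIiIiIiIiIiIiIiIiKIiIiIgRERERERERERERERERERIiIiIiIiIiIiIiIiIiiIiIiBERERERERERERERERERESIiIiIiIiIiIiIiIiKIiIiIERERERERERERERERERERIiIiIiIiIiIiIiIiIiiIiIgREREREREREREREREREREiIiIiIiIiIiIiIiIiKIiIiBERERERERERERERERERERIiIiIiIiIiIiIiIiIiiIiIEREREREREREREREREREREiIiIiIiIiIiIiIiIiKIiIgRERERERERERERERERERESIiIiIiIiIiIiIiIiIiiIiBEREREREREREREREREREREiIiIiIiIiIiIiIiIiKIiIERERERERERERERERERERESIiIiIiIiIiIiIiIiIiiIgRERERERERERERERERERERIiIiIiIiIiIiIiIiIiIoiBEREREREREREREREREREREiIiIiIiIiIiIiIiIiIiiI"/>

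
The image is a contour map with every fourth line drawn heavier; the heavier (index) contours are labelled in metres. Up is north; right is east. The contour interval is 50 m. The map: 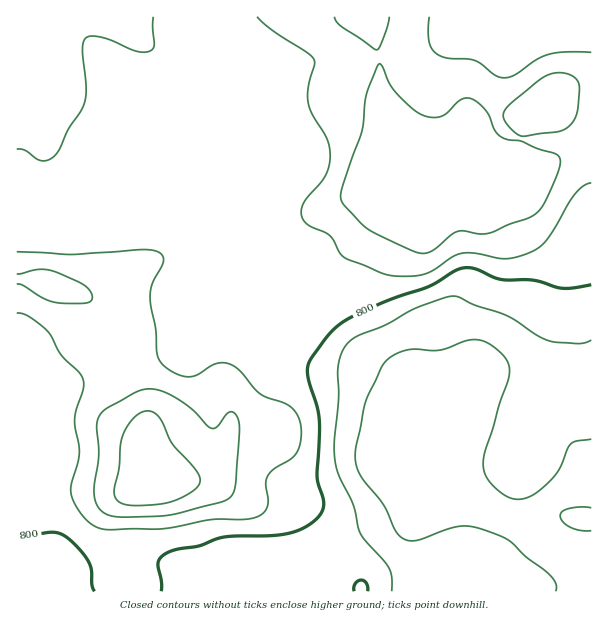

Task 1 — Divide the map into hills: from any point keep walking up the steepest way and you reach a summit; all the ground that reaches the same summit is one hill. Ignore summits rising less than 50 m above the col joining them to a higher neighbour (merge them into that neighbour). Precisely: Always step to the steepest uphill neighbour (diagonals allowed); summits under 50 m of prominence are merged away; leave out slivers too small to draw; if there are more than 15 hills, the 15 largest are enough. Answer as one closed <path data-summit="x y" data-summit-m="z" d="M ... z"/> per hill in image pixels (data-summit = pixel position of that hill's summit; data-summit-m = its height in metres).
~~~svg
<path data-summit="152 482" data-summit-m="992" d="M192 211l-22 0-27 5-86 1-21 7-20 3 1 365 575-1 0-123-16-19-17-27-11-12-47-19-9-3-3 2-20 48-13 23-3 9-37-38-16-40-7-10-16-9-11-3-42-2-60-25-10-10-8-18-2-19 3-11-23-52-9-11z"/><path data-summit="443 165" data-summit-m="939" d="M591 16l-403 1 4 12 18 21 10 16 9 48 19 47 0 121-4 14 0 10 2 9 8 18 15 13 46 20 17 4 34 0 11 3 16 9 7 10 16 40 37 38 3-9 13-23 15-39 4-9 4-2 56 22 11 12 17 27 16 18z"/><path data-summit="35 50" data-summit-m="899" d="M188 16l-172 1 0 208 20-1 21-7 86-1 27-5 28 1 17 10 7 6 8 17 16 39 2-2 0-121-19-47-9-48-10-16-18-21z"/>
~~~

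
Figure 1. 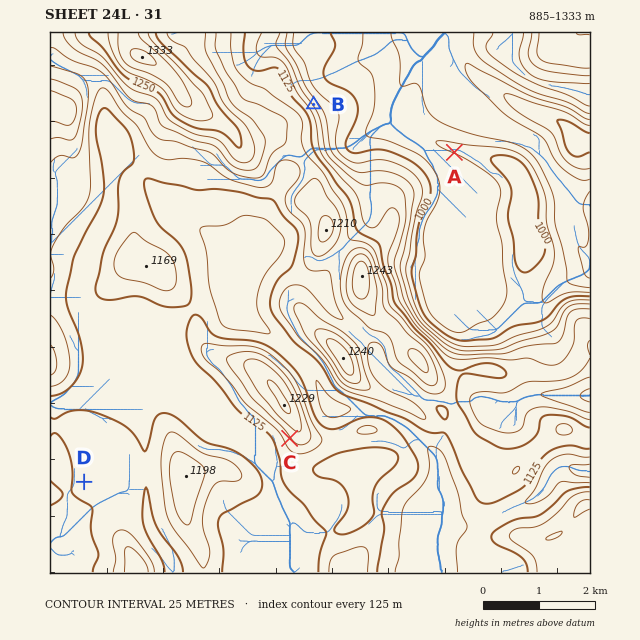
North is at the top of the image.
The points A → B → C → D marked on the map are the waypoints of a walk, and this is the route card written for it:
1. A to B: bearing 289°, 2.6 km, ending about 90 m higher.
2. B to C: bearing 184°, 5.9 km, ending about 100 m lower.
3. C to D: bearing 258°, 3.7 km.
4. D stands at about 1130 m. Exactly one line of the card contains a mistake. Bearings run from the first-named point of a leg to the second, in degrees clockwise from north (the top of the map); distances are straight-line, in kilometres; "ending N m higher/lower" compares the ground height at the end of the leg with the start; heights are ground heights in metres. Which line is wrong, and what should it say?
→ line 2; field sense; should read higher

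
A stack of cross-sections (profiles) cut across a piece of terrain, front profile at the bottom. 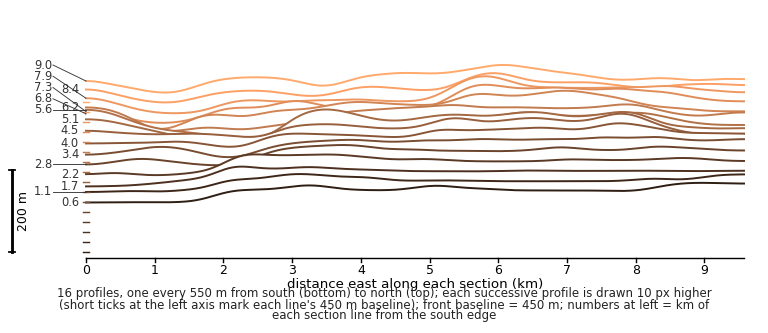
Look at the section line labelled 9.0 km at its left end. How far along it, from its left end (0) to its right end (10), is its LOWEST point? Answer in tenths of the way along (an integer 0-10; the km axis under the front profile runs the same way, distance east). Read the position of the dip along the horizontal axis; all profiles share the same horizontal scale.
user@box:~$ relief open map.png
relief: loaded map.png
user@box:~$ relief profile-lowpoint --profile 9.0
1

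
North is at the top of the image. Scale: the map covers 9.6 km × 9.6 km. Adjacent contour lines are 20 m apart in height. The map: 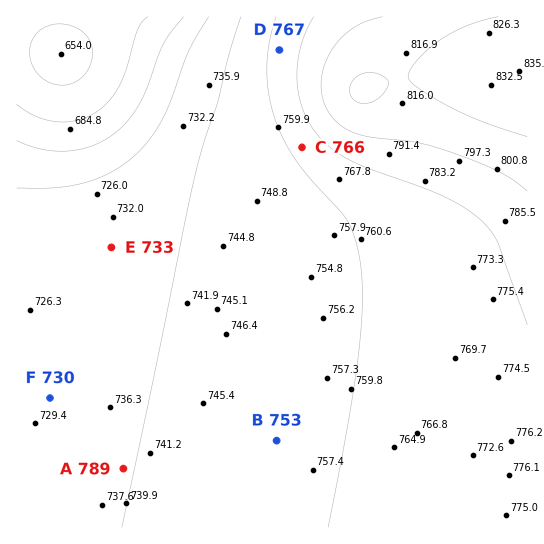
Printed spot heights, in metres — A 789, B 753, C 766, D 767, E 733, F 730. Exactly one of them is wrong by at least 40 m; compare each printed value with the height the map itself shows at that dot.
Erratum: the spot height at A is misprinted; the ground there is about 739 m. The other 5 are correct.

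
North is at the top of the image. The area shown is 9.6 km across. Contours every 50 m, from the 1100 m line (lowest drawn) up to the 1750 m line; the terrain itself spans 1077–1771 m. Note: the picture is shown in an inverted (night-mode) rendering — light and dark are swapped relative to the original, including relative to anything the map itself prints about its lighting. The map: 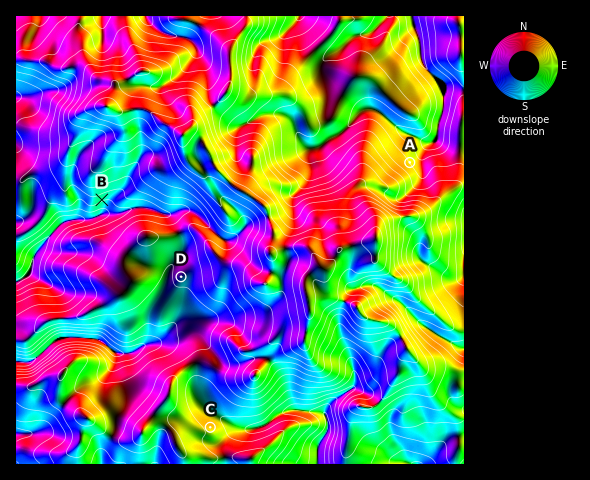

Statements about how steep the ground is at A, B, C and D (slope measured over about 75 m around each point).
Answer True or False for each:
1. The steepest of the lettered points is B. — True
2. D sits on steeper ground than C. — False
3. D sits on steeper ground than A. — False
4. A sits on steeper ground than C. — True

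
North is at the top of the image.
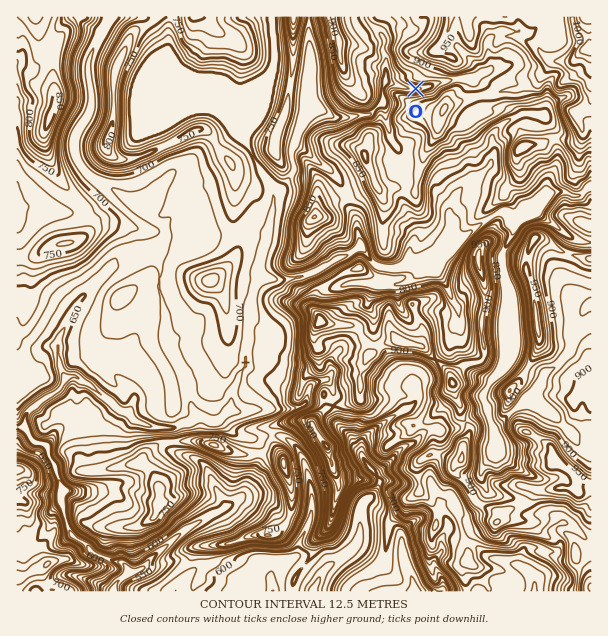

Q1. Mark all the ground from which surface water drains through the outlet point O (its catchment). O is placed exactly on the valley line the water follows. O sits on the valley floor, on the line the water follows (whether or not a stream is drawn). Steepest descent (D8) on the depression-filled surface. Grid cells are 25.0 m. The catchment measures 3.024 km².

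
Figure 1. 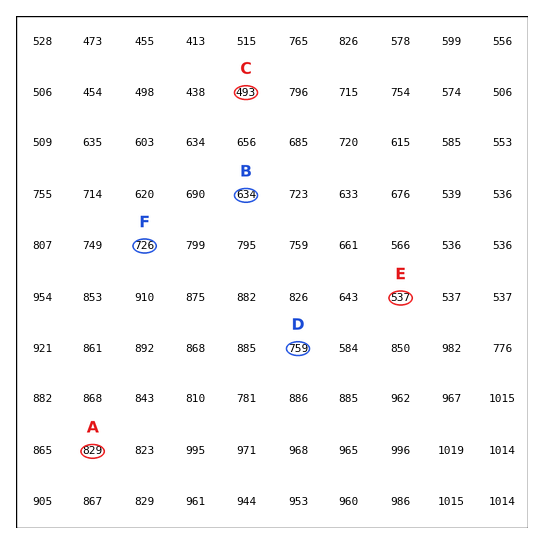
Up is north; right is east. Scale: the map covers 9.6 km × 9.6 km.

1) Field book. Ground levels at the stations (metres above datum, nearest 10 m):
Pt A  830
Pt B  630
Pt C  490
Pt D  760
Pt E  540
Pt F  730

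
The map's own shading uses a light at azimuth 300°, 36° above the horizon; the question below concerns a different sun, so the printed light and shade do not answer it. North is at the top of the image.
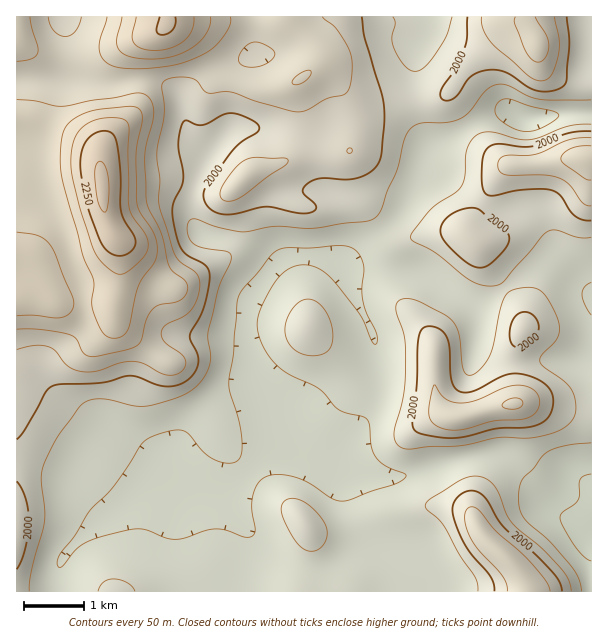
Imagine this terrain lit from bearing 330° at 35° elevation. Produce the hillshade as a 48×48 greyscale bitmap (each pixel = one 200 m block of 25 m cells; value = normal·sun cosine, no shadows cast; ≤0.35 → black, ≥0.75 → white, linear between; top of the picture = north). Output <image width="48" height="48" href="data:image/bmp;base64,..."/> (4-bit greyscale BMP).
<image width="48" height="48" href="data:image/bmp;base64,Qk32BAAAAAAAAHYAAAAoAAAAMAAAADAAAAABAAQAAAAAAIAEAAATCwAAEwsAABAAAAAAAAAAAAAAABEREQAiIiIAMzMzAERERABVVVUAZmZmAHd3dwCIiIgAmZmZAKqqqgC7u7sAzMzMAN3d3QDu7u4A////AEV5qruqmYiIiImaqZmZmIiIiJmYiJmHZjV4qruqmZmYiImaqYiZmIiIiIh3eJmYhyNomruqmZmZiImZmHeJmYiIiYdmeZmZmDNXiaqpmZmZmZmZl2Z4iIiIiYdoqqqpmERGeZmZmZmZmZmZh2Z4iIiIiIiKq7qpiGVWeImZmZmZmZmZmIiIiIh3eJmpmqqYiGZneIiZmZmZmZmZqqmaqZmIiauoeIiIiHZniIiImZmZmZmru6qqqqqqq924d3d3iHd3iIiIiIiIiImry6mZqqu7ze7Jh2Z3iHdneIiIiIiIiImaqpmZmZmavN7Kh2ZniHZmeIiIiIiIiIiZmZiIiIdmeKu6l3ZmZ3Zmd4iIiIiIiIiJmYiImYdTM0Vnd2VEVWZmZ3iHd4iIiIiIiIiImZljEAACNDMzRHZmZ3d3ZneIiIiIiIiIiaunQhAAAAEkVXZmZnd2VVZ4iIiIiIiIiazKiIdCAAE1Z3dmZmZmZURXiIiIiIiIiKvMq83ahkRGeHdmVERWZCEleIiIiIiIiJvMqb7/7ah3iHdlQiJFVCACV4iIh3d3iJrMp4vv/tupmXd2UyEjRVMiRoiIdmZ3iJq7pmnNy7qpmXd3dkISR5hkVoiIdlZniJq7plerqGZ3iFVWiHQiR5mGZ4iZh2ZniJq8uFerp1RFdzM0aIZDRmZVZ4iaqXd3iJmrynebunVWdzMzV4hkREMjRomauph4iJmry5ibzKd3eFVmZ5l1VUMRNombzKmIiZqru5iKzLmIiHiIiaqFVmUhJXiavLqZmau7qph4rLqIiJiIiZl1RohjJGeau7qZmaqqmYZWeaqHeJiIiYdjNIqnVFaJqqmZmZmYh2VEV4mHd4iImYZCEmm7l1V4mZmIiYd3dmVDRWeHdpmYmYZUMkerqXZmd3d3iId2ZmdlRFZ3dqqZmZh3ZEWJmHZUVERVZ4mYiImYdmZ3ZaqpmZiIhlVmVVVDMzM0Vnmru7qpmHd3VJmZmZdmd1VmQyRVVVVVVmirzdypiId3ZZmZqpdDVVV4hTNWeIiHd2eKvNynZmZ3doiZqqcyNVV6ymNFZ3d3ZmZ5q8ynVERWd4maqqdCNWZ63adVVWZVRVV4mau5ZENFZ5mbu6hCNXd5ztuYdmZlREVomaq7qYh3eImbzblSJGd4rN26mIiIZlVniavN3u/tzIib3tpjE1d3isy7qYmZh2VWeJvO7////3ib3/2VIkZ2Z5qZmIiZh2ZVZni8ze///5mr7//ZU0Z2VWd3d3eIh3ZmVEV5mYmszLu83//9llZ2VFVVVWZ4d3d4dkRFZTIkVsu7zN3duGZ3Zmd3ZVVnd4iaqXQzMyACRZmZmZmZhkVoiImqqGVmd4mau5ZDMzIkaFVniIdUMhE1eJqry5dmZ4iavKhkRVQ0eEVniZhjEAACRoiaq6mHd4iZvLqGZnYzV1aJqqqXUgABNGeIiaqYd4iJq8uXeIhTVmeJq7zLmFMiNFd3eJmYd3iImruoiJllZ2eJqrzMuoVERFeHeJmYd3eImrupiJh2Zw=="/>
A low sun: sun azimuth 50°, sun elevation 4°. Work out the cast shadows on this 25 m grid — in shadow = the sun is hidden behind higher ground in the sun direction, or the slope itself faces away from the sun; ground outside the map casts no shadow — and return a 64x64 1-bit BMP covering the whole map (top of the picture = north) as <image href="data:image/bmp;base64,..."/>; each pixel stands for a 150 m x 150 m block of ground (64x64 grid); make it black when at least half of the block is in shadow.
<image width="64" height="64" href="data:image/bmp;base64,Qk0+AgAAAAAAAD4AAAAoAAAAQAAAAEAAAAABAAEAAAAAAAACAAATCwAAEwsAAAIAAAAAAAAA////AAAAAAAAAAAAAP//AAAAAAAAf/8AAAAAOAB//gAAAAB/AD/8AAAAAH+AP/gAAAAAP4Af8AAAAAA/AA/gAAAAAD8AD+AAAAAAHgAHwAAAAAAcHwHAAAAAAAAf+AAAAAAAAB/+AAAAAAAAP/+AAAAAAAA//+AAAAAAAD///AQAAAAAP///nwOAAAAf////A/AAAB////AD+AAAH///wO/+AAAP/w+A//8AAAf8AgD//8AAB/wAAP//4BgD/AAA///Af4P8AAD//8B/wfwQAP//AH/B/DwA//wAP4H8PgD/8AA/AfwfAP/gAB8B+B8A/+AADgHwHgD5wAAEAfAOAAHAQAAB4BwAP8AAAAGP+AB/wAAAAH/4AP/gAAAAf/gA//AAAAB/8AD/8AAQAD/wAP/wAD8Dn+Dw/+AAP/+PwPz/4D///weB///AP//+AwP//8A//9wAB///wB+MAAAP//+AHwAAAf///4APACAB//9/gAAAeAH//3+AAAB8AP//P4AAADgA/B4/AAQAAA94AB8ABwAAD4AADgAH4AAP4AAAAAf4AA//4AAAN/4AD//4AAA7/gAH//8PwDn+AAL//w/4OPwAAH//D//wAAAEf+CP//AAAA//wMf/8AAAB//Ag//wAAAH/8AB/8AIAAP/gAH/ABwAAf+AAP4AGAAB/gAA/gAAAAD8AA=="/>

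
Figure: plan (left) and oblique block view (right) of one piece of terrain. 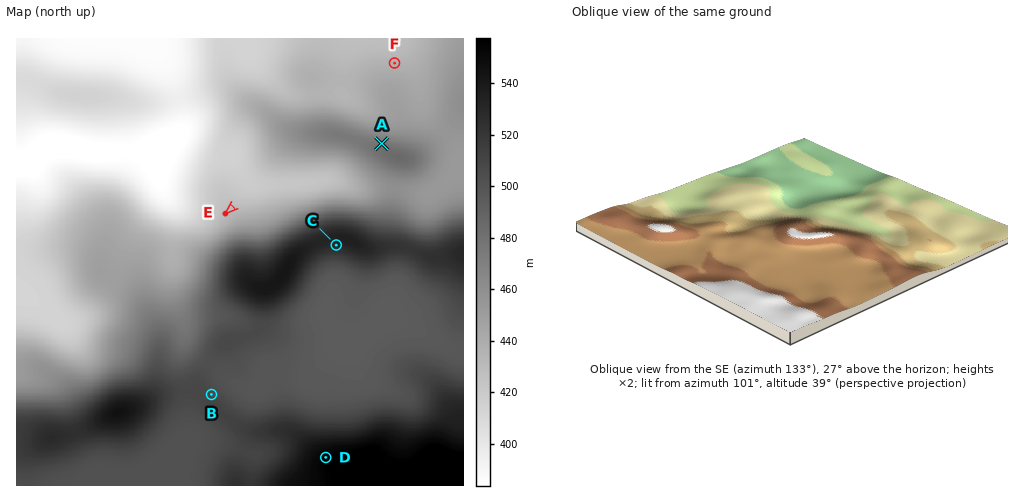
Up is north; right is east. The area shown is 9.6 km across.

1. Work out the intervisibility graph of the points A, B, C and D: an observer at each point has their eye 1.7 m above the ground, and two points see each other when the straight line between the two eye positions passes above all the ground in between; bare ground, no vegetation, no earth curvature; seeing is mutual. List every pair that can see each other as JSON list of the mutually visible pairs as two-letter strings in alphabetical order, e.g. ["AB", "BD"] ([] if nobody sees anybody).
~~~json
["BC", "BD", "CD"]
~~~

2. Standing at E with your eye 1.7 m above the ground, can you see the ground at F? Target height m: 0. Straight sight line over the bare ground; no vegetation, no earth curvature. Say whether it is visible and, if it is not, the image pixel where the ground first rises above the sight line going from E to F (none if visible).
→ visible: false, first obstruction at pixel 279 166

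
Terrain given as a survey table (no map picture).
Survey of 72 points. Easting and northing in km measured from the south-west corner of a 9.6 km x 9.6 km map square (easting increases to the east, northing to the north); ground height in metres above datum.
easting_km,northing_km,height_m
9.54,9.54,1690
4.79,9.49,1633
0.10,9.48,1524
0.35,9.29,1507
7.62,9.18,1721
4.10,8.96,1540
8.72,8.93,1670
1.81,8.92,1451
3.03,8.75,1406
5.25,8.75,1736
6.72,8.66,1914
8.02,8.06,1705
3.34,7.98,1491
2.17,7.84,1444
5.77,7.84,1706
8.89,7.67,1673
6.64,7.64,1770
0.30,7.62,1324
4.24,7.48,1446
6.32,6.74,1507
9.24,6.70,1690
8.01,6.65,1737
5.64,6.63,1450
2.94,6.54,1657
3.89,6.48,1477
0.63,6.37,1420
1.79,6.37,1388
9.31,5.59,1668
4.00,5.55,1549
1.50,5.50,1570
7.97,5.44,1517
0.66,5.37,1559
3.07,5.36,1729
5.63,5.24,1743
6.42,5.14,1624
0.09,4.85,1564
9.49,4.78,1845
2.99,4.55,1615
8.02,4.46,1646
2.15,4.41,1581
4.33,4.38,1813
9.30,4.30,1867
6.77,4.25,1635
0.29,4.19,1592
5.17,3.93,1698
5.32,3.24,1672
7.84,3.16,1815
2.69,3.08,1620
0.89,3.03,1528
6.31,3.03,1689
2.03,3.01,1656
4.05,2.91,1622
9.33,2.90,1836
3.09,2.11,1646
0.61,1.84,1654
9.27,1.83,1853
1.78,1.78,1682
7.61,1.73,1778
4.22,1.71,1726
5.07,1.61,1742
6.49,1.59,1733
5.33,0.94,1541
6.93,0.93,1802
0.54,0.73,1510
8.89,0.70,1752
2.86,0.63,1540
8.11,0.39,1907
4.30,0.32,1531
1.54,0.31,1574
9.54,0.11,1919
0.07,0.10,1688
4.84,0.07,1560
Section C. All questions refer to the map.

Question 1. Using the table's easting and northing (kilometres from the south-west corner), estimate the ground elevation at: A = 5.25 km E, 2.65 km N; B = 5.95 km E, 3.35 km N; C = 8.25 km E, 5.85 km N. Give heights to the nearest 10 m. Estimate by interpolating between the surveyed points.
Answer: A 1710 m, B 1650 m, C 1570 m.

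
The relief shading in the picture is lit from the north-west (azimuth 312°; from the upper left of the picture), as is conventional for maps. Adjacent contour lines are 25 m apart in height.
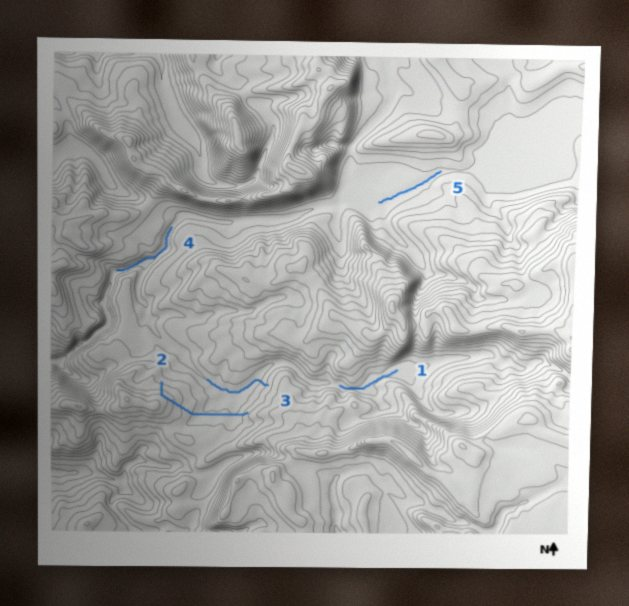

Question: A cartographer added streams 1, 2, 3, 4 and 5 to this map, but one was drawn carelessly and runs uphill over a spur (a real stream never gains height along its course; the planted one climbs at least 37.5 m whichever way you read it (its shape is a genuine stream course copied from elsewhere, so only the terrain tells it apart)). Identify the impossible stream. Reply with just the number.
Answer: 2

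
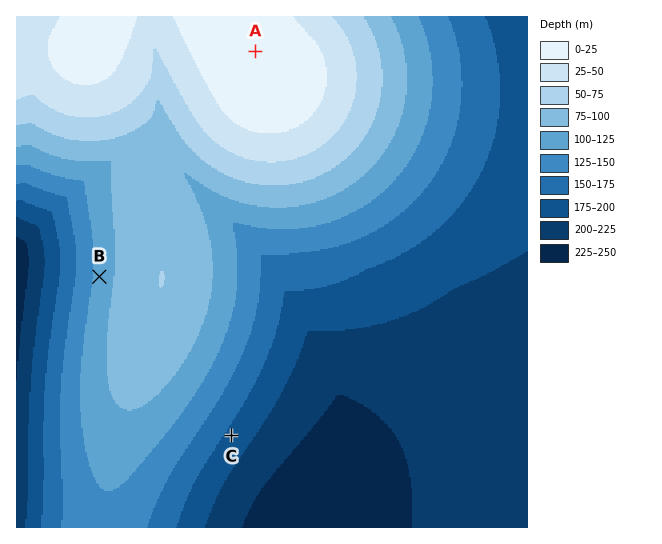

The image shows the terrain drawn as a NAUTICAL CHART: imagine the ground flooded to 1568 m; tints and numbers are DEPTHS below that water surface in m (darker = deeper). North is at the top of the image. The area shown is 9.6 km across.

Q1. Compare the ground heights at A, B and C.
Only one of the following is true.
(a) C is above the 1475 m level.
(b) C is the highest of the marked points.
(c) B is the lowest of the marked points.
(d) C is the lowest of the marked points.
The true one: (d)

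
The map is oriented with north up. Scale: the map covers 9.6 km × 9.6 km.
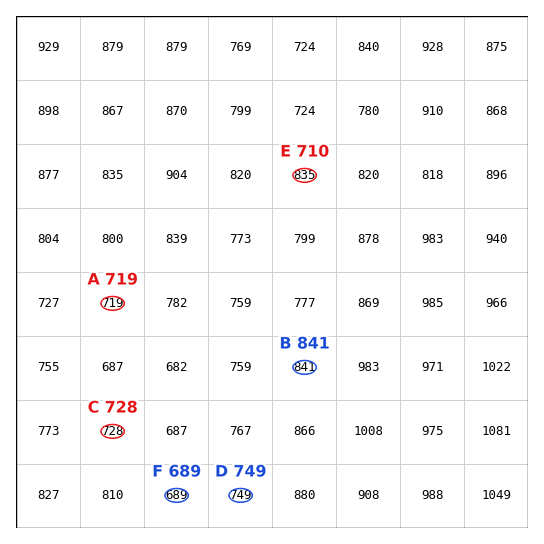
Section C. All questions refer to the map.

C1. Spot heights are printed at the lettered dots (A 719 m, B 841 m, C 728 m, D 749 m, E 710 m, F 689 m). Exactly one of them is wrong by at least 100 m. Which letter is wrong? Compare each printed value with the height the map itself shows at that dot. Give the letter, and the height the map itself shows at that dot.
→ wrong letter E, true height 835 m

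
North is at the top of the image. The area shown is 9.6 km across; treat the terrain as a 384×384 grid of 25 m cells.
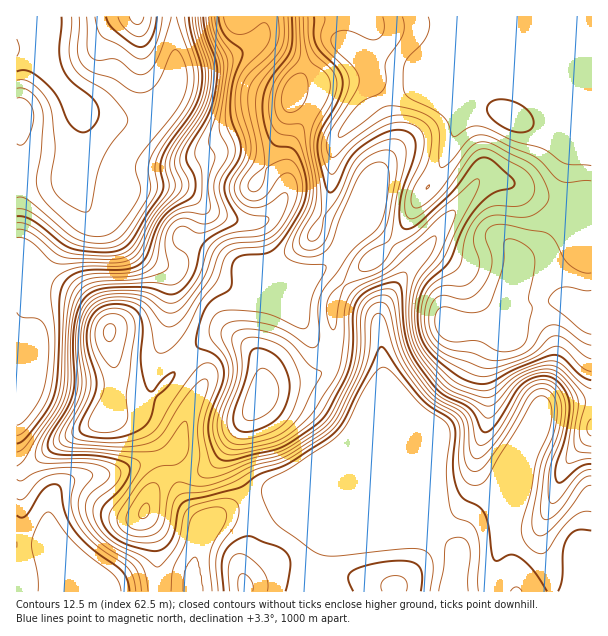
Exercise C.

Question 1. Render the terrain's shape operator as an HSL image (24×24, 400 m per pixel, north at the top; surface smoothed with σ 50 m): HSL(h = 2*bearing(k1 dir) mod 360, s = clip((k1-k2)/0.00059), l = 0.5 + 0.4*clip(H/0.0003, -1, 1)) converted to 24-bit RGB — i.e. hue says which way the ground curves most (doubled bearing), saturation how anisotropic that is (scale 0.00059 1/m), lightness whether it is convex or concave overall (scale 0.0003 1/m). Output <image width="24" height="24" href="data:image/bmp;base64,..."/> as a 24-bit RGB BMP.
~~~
<image width="24" height="24" href="data:image/bmp;base64,Qk32BgAAAAAAADYAAAAoAAAAGAAAABgAAAABABgAAAAAAMAGAAATCwAAEwsAAAAAAAAAAAAAxcOSXViGgHp8c0FTNDtLx+hukbVHLydyWLCSz+C0lGmoc2qNZW6UdoCieI6um6K1vpymeVebJDiDx7OLeFuGf4tgiK1zbG+CybxzblV7fTBQhCM0fZc4c+wigL9HET5yd8y4xbeEl2uUgYmkXY2rUKORXaB7gZR1rn2Mu16RKDJgvaVxolWfp69mUK5OaGyAucxhXDd3mDGhjYHR1M/nrNqzc8SaG0FhNohRxpFebJlqjGNdflFVgYBseoFfdoBQgYNOn0ljZkmMYbJbWFGm2HuMrLhFQGtgstJsIy13Y4rHiMvZpoPP8t7Unjp1XyckFFAafsxAhJVnfl54gH9/gIB/gIB/gH9/gH9/YkuJsHNyXKxsVn2FsSrO8sCnK2SL05V6Hks2HIsXWXgsS2817LmV1SHn2ojmxo5eKJYXWWUhPXw+f4B/gIB/gH9/gH9/gH9/QzeAz4NuU8ZEZnWBFydx/93MJyNc8DP//0yqfIAYN0kLIngBQ6gERo5Ymzih/mN/xj8yh5gzHYcICE4PboFwgH9/gH9/gH9/KDV63nSL7d93JG9oEkp48J2v/ziuCRd3+Mf/+sz/z8z0lsPle8i5J4N6LRmE45u/7MvhuK/ZyqTYQsOXAF0ycYGBgH9/gH9/NChhjmU0/+TMG41zHWNsKCJy+dLSE1BEJFtR43N17r++fnuxu3erUkikAjxZoYDL7sHHvKarjYO236nTRMa1ElRhgH9/eiNLYAQGInIQ6P9xtcFlDjlCDBYn7P91WnV/Dhw1uJou9tFJvL5iTk+W0YaYEFJdGlRO6rmHz7qok3arymep4KeSBDlEaCxTbA5axZqoq8/Qwd6G0JcmFhIhDiUgzf8+enuAAgQ41WRW4/CLm8xzN2eAvm6iyDW+Ei47m+1cvMSTf3yklD2+9dfHGiCxGwBgsjepttV9arxqw4Sf8ofGSFDiAJDQn9OZf3htAQYy1Hu49vPVucCSPHWRP1GPzlLAV5Ldn+rGl7GvqVankCJ3+/y7KBuMDgA2wGvN5+/ckMTOaqC+taLP0pPgJB6ToLF6iW2TCihmMuvJ7+7c7drxX1jSGx6et2+3fcCAiZ1KkHI8bCtBvECv//mxIg4tAgsxc7nJ5vPYhX2+qWWlh4losWSOVkTCi73FboOGJG6kI/qiaOZnx3uj60KnLSBnr1iTzHNdmHpOhXllcnmBM5Wr/6qvnh1WADMuAuSu7+vEh06CrVmPs4Z6ZYyEbZ6la5OjfqqRJObWSevGbLGVdytc0wAdiUwsLWVNx4+FuKrLkF63nzcxHnkQHW29/s30XY3qAFE3wqEvuT5GaW1WxLB9eIeTY5t0YG5zutfNYrmtLmQoPjQYORk43jOk68a+DsjeidO/cqnEhhvX/5L99OfUBnNrKMJK/3i3croiBD0yzXKYkoGyksmkkXyok3iGdmB4zr1sgkBLcDlPbmhMHWBaIpeu8eLatjLNWigPhFoABC8EJYV9/9XMFoyWQXdnsxOn/9DGBU84EH5WydCmp3acoU+Co19lf3eAzbwyblNReFaBmHF2SnZqDj4gnJ8AowggqzXT8dvaVcm2BiUt/6Jc+fhhLmZ2Di1m+NTT7p/KAF1LZLAsf2NHdkRDuYBGeH1ZvLlvX3l6UGF3mnmPd2idKySi02SUPcBWIbmn4o2M6WR4Bwgz7/JR/OmdGj9KFFRYisBN+pSTPY26IlZJf1AxZnFEqrZ8h3OVsL55Y3OSU2ONaIqLlo56G2mLV13e88DaSTRyZnEr65ZiEix5gezo/s7ESUh6H2ZXMW1BzpZp5Xh+NCJUiKhkYsWndK2dfH6fv8ucVHmWV1WAfmNxlIxfQH5WClJE1kqS9la3aY2jypSFO896Aqec+8XS65jdUEChOGpXSq00zXRtXEzYptLZfZ65bn2SeIGD08y8jD6keD1ie3BSm5RkcKBaHGNfEiYy3WRjxMCae3DA8N7QCEpbq6032YR+tFXWiH7Kh8rMc5WpbZejiJx4jGl3gXB6f3570YVFgiVsrEh5b6l0loJonr5uKUZvDA4nidcyotOLTHS477uzbhFdWoYmk8RHZWOGj6eLg5V5gG10fYRzhnxwgXJ0gH5/f3+AqpVJTUGGrYK2t36BjUpWs+BzDg5YPQ5YvPxMOc8JJU48uBgl4E2ZrOnUa7nAX2WVnol+k3RxgHt8foB7gH58gH9/gIB/gIB/ma99QlF7h1tvwGl/sYvFyueyAQBCOhC38/TXicOMGC9XZD2Kw+KOqMFTeU5QcWNckJBfmZBxfoF+f4B/gIB/gIB/gIB/gIB/"/>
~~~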